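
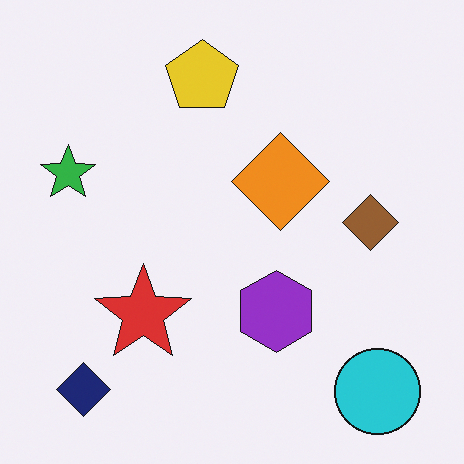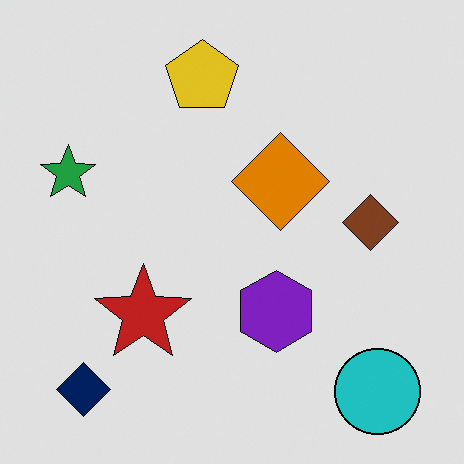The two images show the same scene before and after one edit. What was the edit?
Posterized to a reduced palette.

Each flat color has snapped to a coarser quantized level — most visibly, the near-white background has dropped to a flat grey.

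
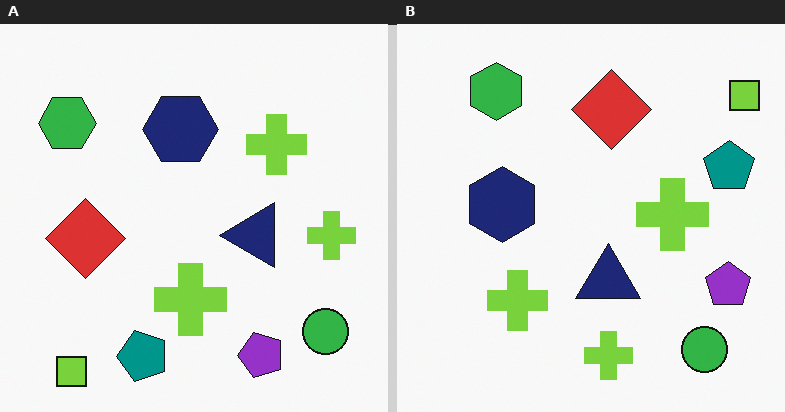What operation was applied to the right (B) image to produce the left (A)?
Transposed (reflected across the top-left ↔ bottom-right diagonal).

Shapes have swapped their row and column positions — what was in the top-right is now in the bottom-left — a diagonal reflection.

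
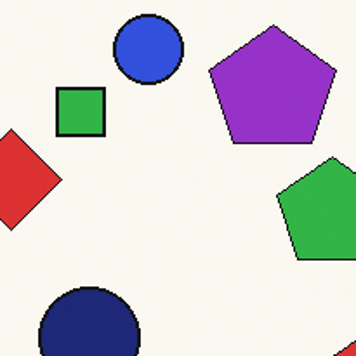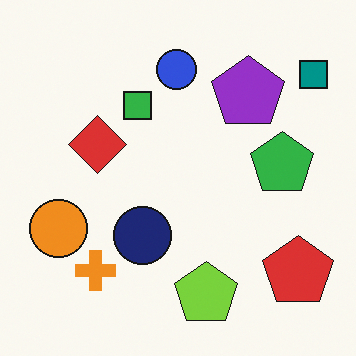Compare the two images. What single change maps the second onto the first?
The first image is the second cropped to a noticeably smaller region and rescaled.

The visible shapes are larger and the field of view is narrower; shapes near the original edges may be partly or wholly outside the frame — a crop-and-rescale.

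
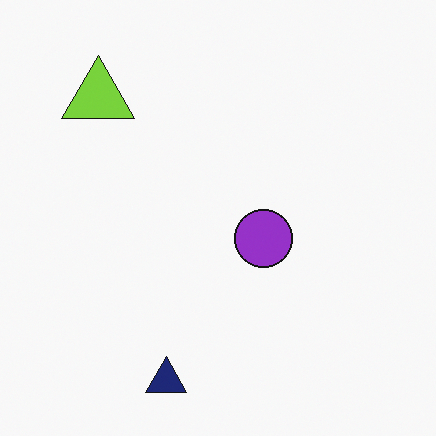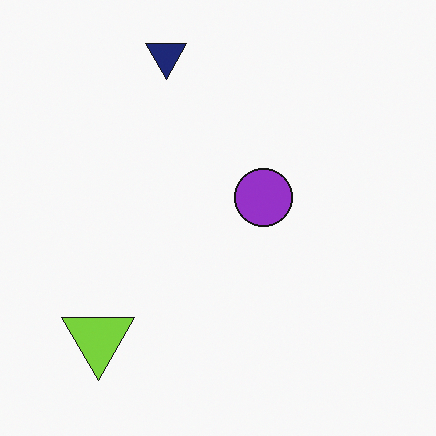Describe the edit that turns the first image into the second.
The image was flipped vertically (top ↔ bottom).

The navy triangle is in the bottom of the first image and the top of the second — shapes on opposite sides of the horizontal midline have swapped in a mirror flip.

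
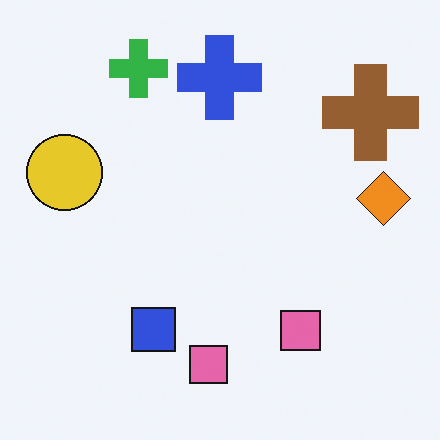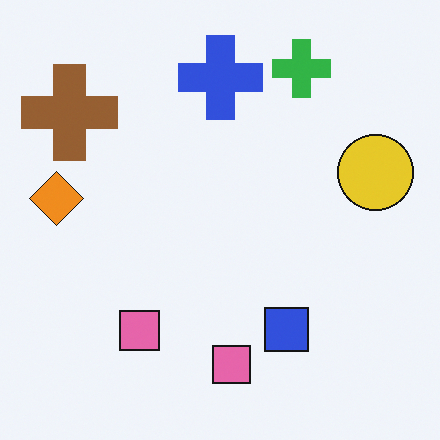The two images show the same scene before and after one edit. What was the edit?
The transformation is: flipped horizontally (left ↔ right).

The orange diamond is in the right of the first image and the left of the second — shapes on opposite sides of the vertical midline have swapped in a mirror flip.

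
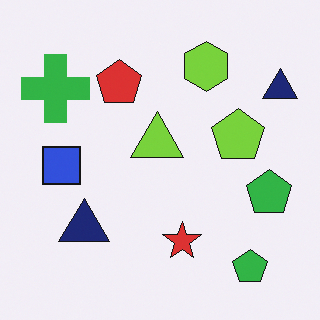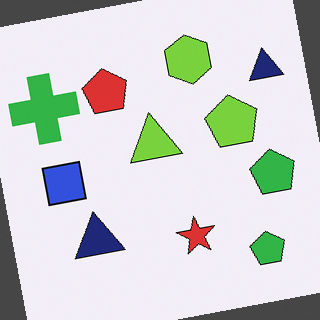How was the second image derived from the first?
It was rotated counter-clockwise by a small amount.

Every shape is tilted by the same angle and the image corners show triangular fill wedges — a whole-image rotation by a non-right angle.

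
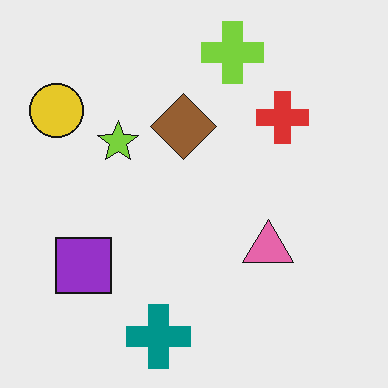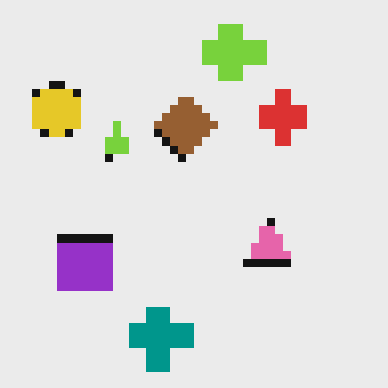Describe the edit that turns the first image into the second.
Moderately pixelated.

Shapes are reduced to large square blocks; fine edges and outlines are lost — a downscale-then-upscale (mosaic) effect.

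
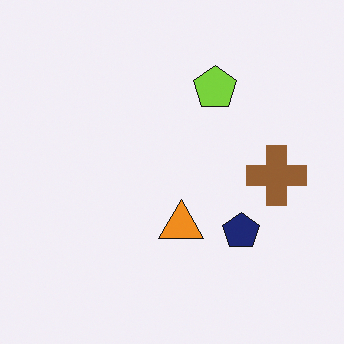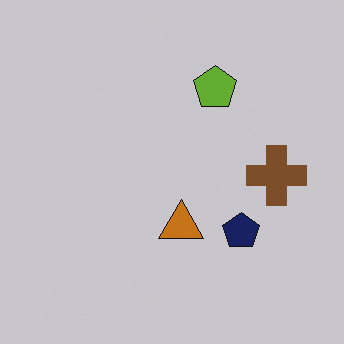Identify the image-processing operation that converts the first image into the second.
It was slightly darkened.

Every pixel — background and shapes alike — is uniformly darkened.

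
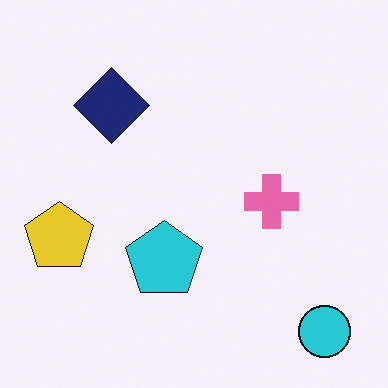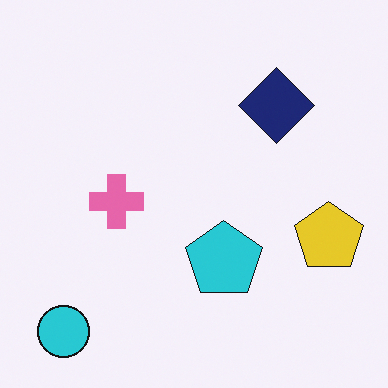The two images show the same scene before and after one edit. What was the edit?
The image was flipped horizontally (left ↔ right).

The yellow pentagon is in the left of the first image and the right of the second — shapes on opposite sides of the vertical midline have swapped in a mirror flip.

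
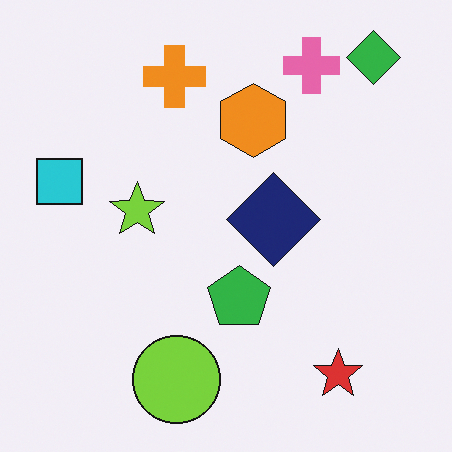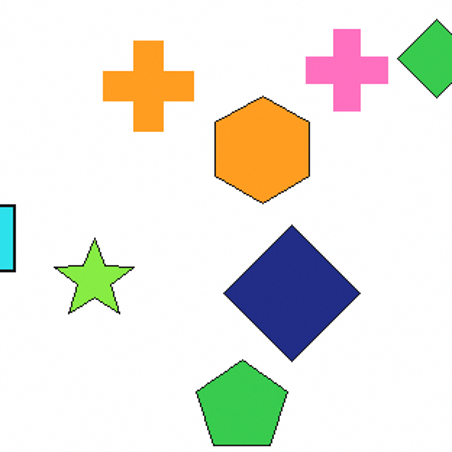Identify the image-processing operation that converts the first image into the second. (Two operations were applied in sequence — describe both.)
The second image is the first brightened a little, then cropped slightly and scaled back up.

Every pixel — background and shapes alike — is uniformly brightened. The visible shapes are larger and the field of view is narrower; shapes near the original edges may be partly or wholly outside the frame — a crop-and-rescale.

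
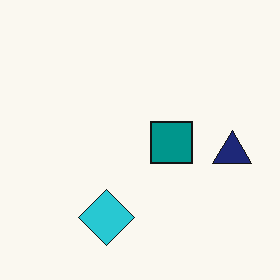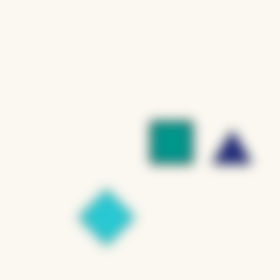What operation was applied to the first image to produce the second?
The transformation is: heavily blurred.

Shape edges and outlines are uniformly softened across the whole image.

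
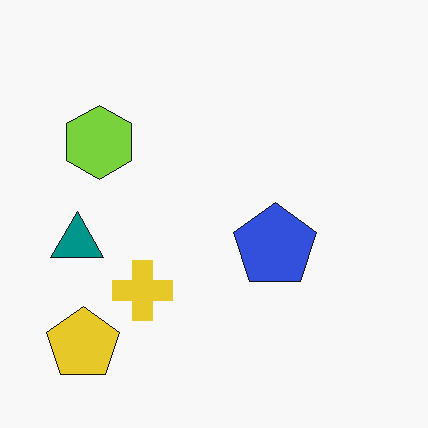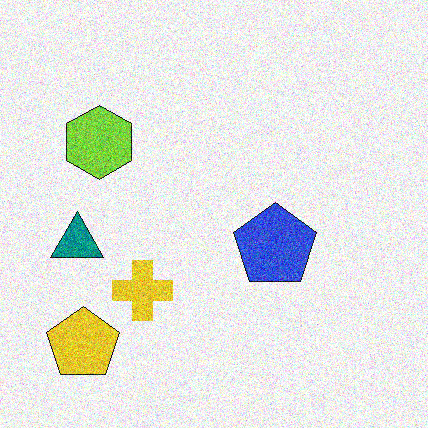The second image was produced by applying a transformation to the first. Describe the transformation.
It was degraded with strong gaussian noise.

Random speckle covers the whole image, including the flat background.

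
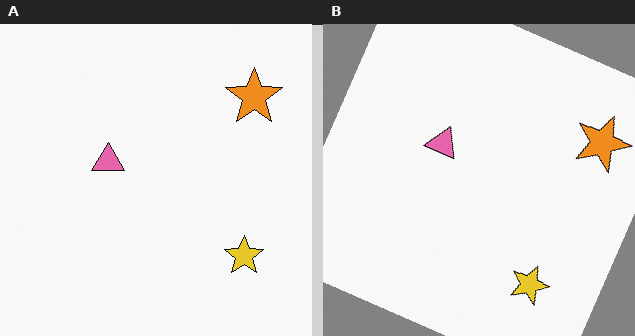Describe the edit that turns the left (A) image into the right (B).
It was rotated clockwise by a moderate amount.

Every shape is tilted by the same angle and the image corners show triangular fill wedges — a whole-image rotation by a non-right angle.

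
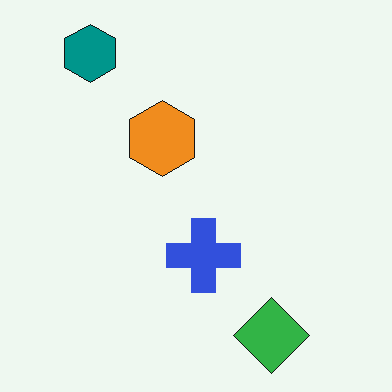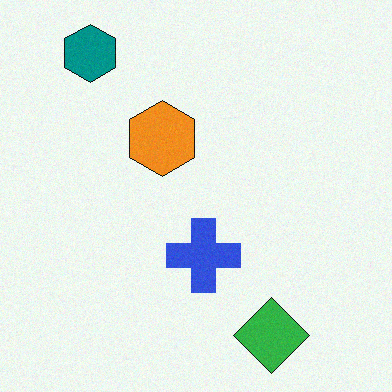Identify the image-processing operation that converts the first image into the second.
Degraded with light additive noise.

Random speckle covers the whole image, including the flat background.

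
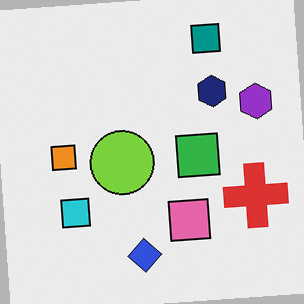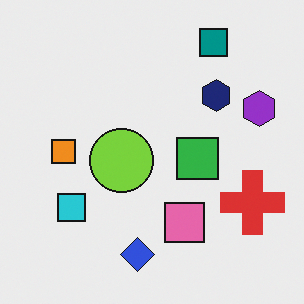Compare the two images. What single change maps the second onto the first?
The first image is the second rotated counter-clockwise by a few degrees.

Every shape is tilted by the same angle and the image corners show triangular fill wedges — a whole-image rotation by a non-right angle.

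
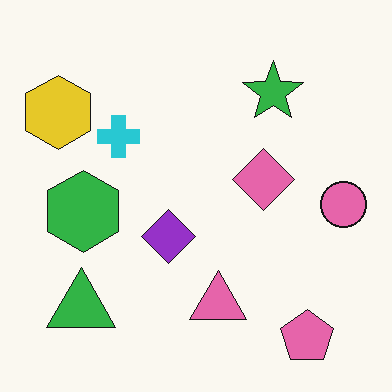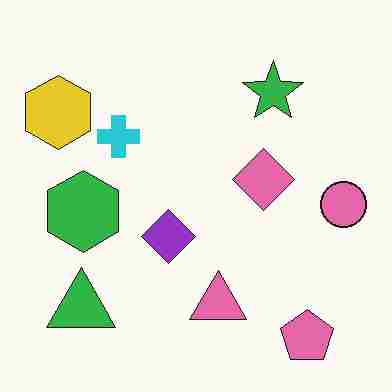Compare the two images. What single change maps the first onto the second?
The transformation is: degraded with heavy JPEG compression.

Blocky 8×8 compression artifacts appear around shape edges and the flat background shows ringing — characteristic JPEG degradation.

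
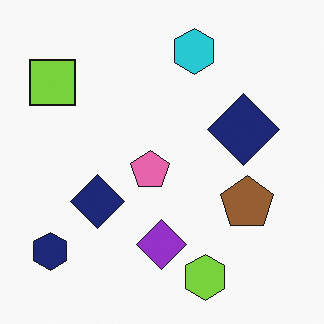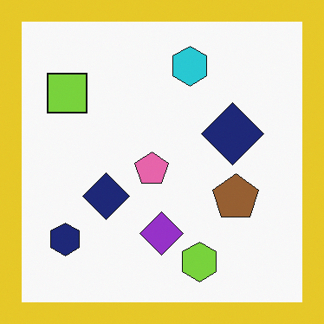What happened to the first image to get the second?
It was framed with a yellow border.

A solid yellow frame runs around the edge of the second image, with the content slightly shrunk inside it.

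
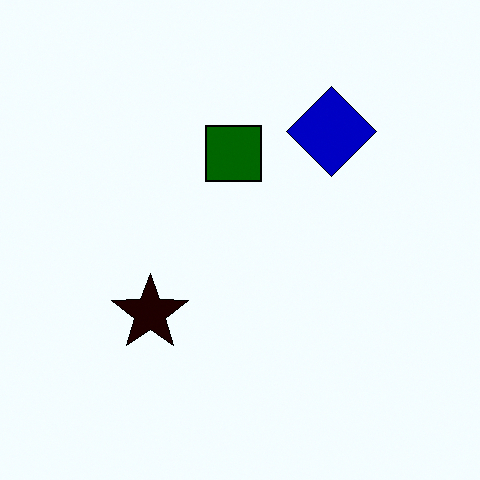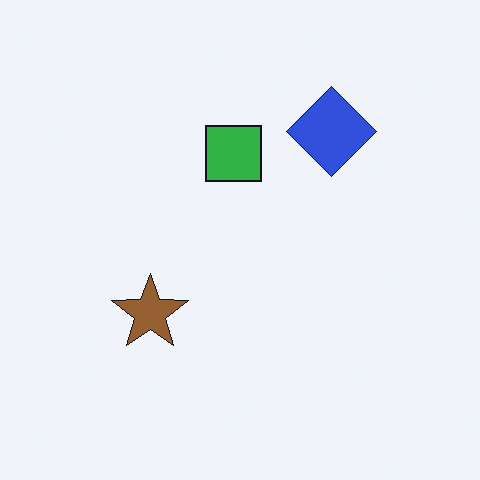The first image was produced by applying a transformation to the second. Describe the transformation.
It was boosted in contrast.

Tones are pushed away from mid-grey across the whole image — a global contrast change.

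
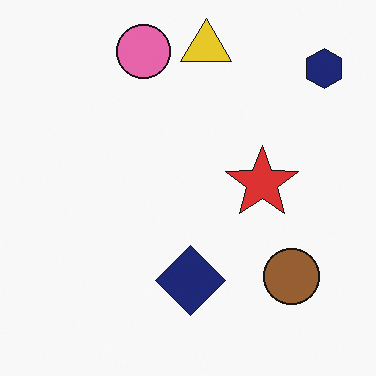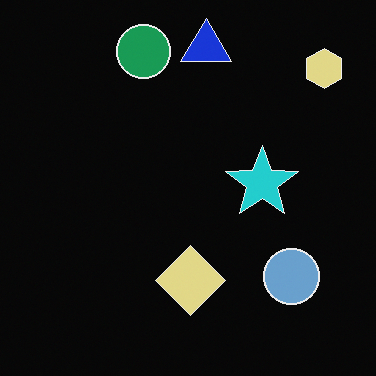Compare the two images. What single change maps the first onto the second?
This is the original image color-inverted (negative).

The light background has become dark and every shape's color is its complement — a photographic negative.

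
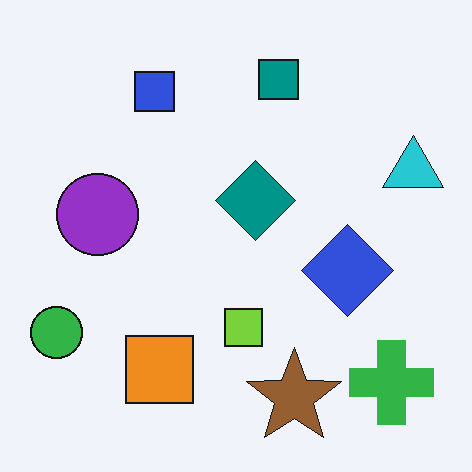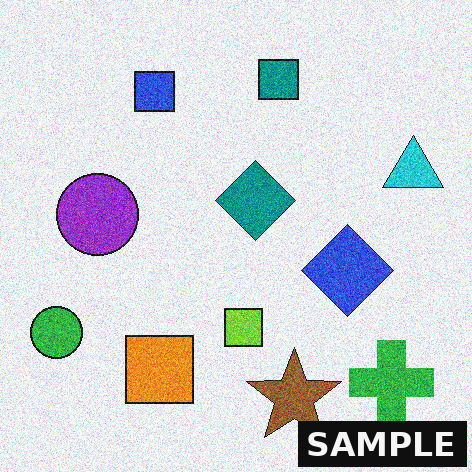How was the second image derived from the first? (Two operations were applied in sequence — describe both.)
This is the original image degraded with moderate additive noise, then watermarked with the text "SAMPLE" in the lower-right corner.

Random speckle covers the whole image, including the flat background. A dark label reading "SAMPLE" appears in the lower-right corner.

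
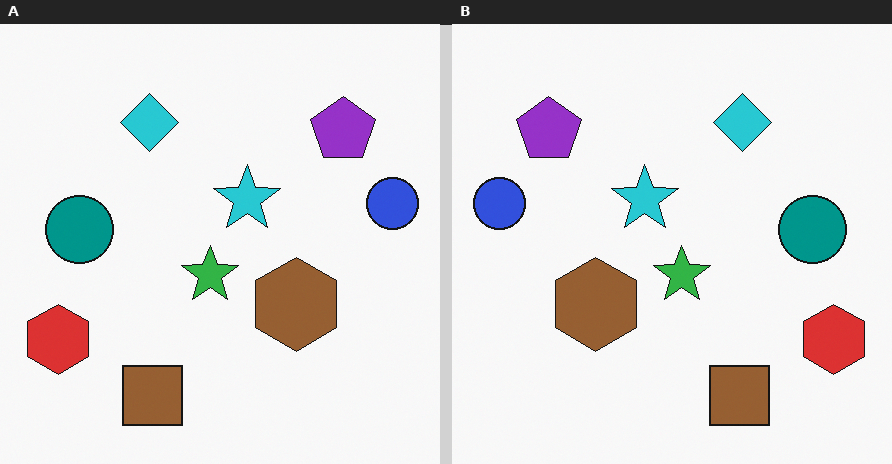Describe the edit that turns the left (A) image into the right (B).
The image was flipped horizontally (left ↔ right).

The blue circle is in the right of the left (A) image and the left of the right (B) — shapes on opposite sides of the vertical midline have swapped in a mirror flip.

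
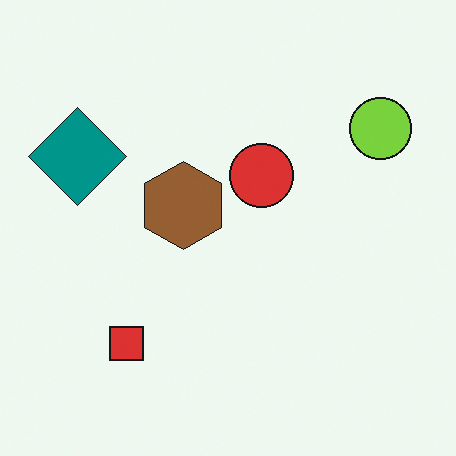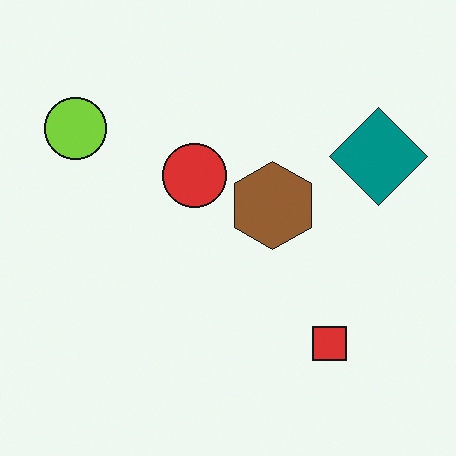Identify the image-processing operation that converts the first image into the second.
It was flipped horizontally (left ↔ right).

The lime circle is in the top-right of the first image and the top-left of the second — shapes on opposite sides of the vertical midline have swapped in a mirror flip.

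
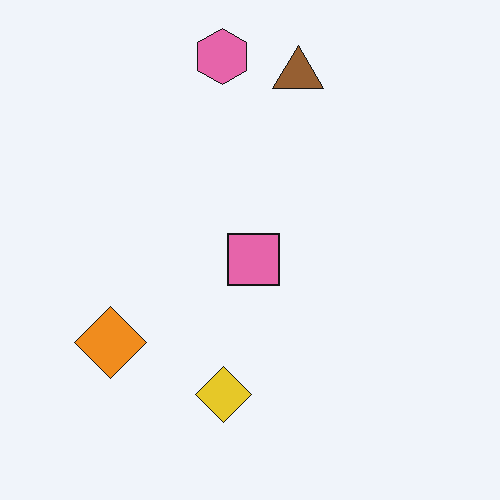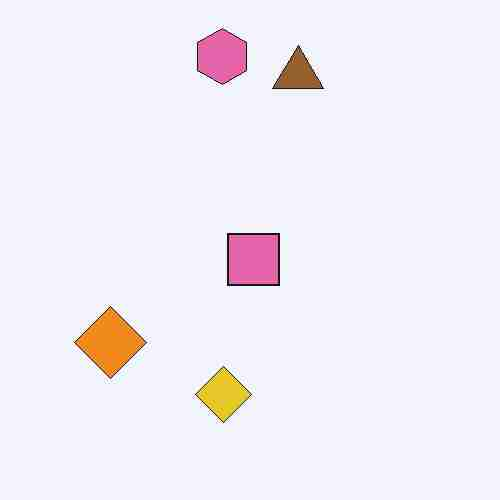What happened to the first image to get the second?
The image was heavily JPEG-compressed with obvious blocking artifacts.

Blocky 8×8 compression artifacts appear around shape edges and the flat background shows ringing — characteristic JPEG degradation.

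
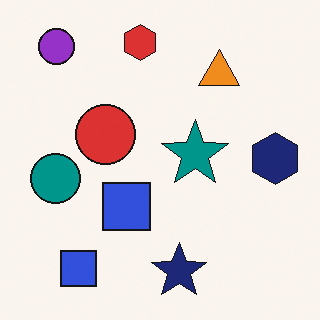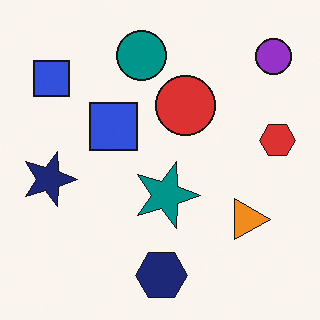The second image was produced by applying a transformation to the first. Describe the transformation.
The second image is the first rotated 90° clockwise.

The purple circle sits in the top-left of the first image and the top-right of the second — consistent with a whole-image 90° clockwise rotation.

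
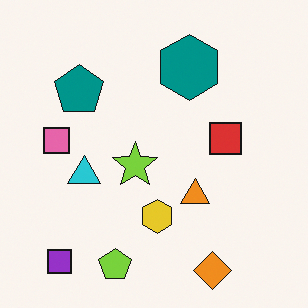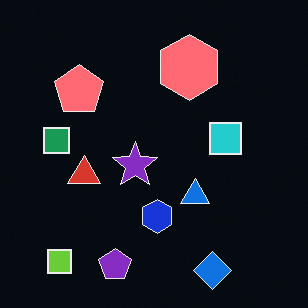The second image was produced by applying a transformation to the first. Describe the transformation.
It was color-inverted (negative).

The light background has become dark and every shape's color is its complement — a photographic negative.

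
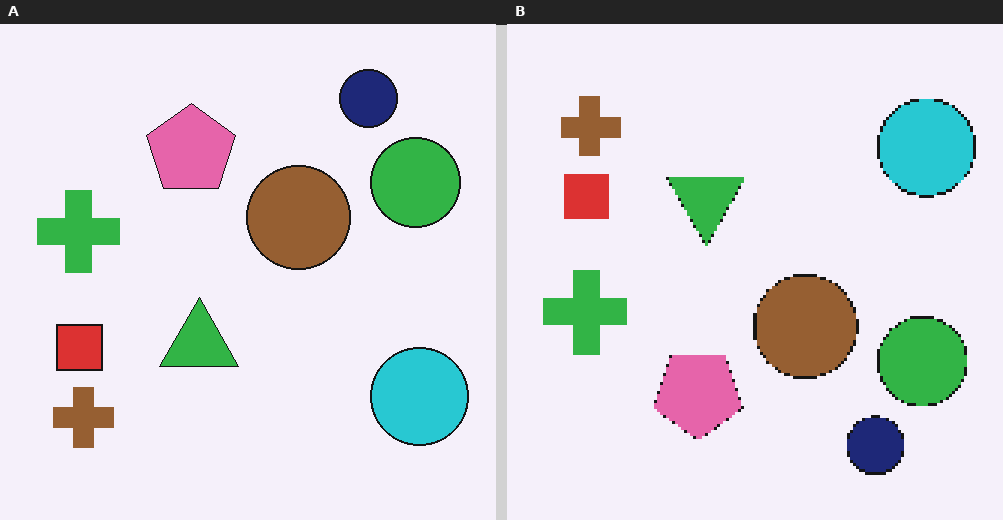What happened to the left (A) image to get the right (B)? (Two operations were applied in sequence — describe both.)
It was flipped vertically (top ↔ bottom), then mildly pixelated.

The navy circle is in the top-right of the left (A) image and the bottom-right of the right (B) — shapes on opposite sides of the horizontal midline have swapped in a mirror flip. Shapes are reduced to large square blocks; fine edges and outlines are lost — a downscale-then-upscale (mosaic) effect.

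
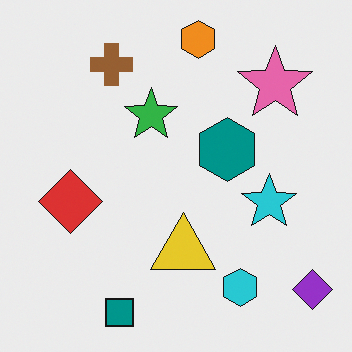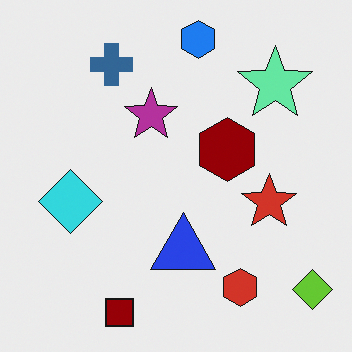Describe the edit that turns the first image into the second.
This is the original image hue-shifted by a large amount.

Every shape's color has rotated by the same amount around the hue wheel — a uniform hue shift.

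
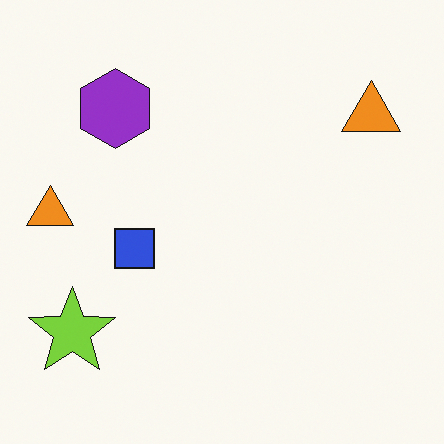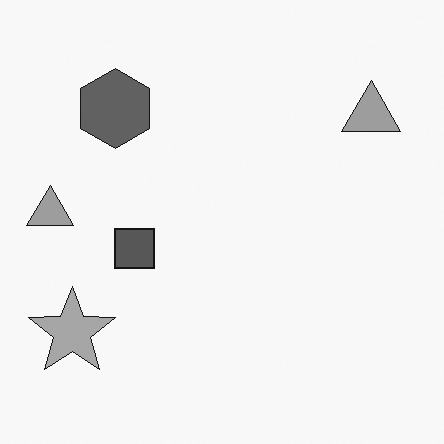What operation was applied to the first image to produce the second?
It was converted to grayscale.

All color is removed — every shape is now a shade of grey.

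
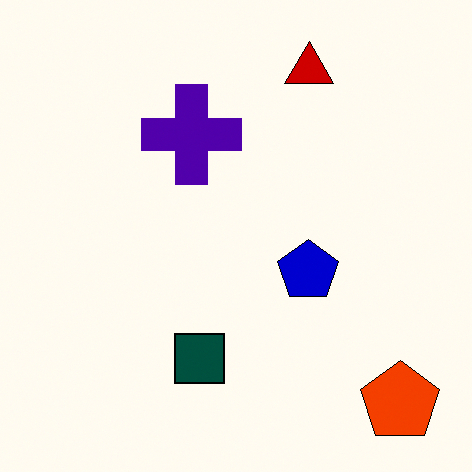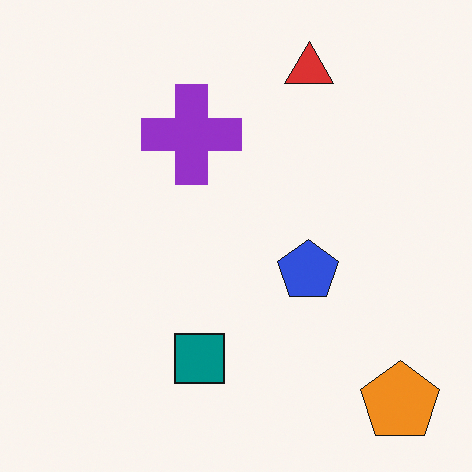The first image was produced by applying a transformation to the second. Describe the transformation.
The first image is the second boosted in contrast.

Tones are pushed away from mid-grey across the whole image — a global contrast change.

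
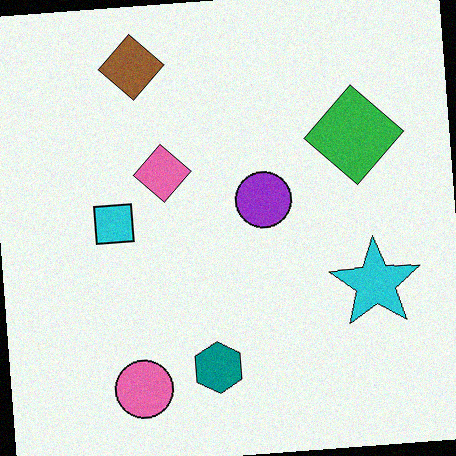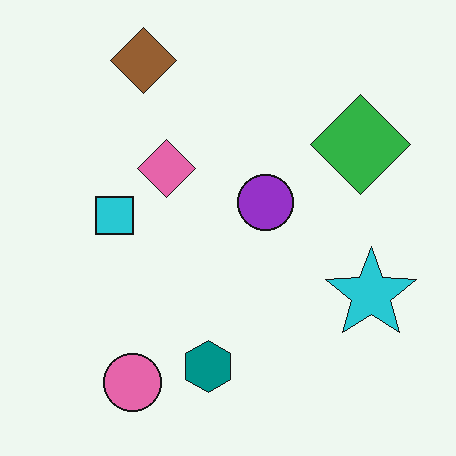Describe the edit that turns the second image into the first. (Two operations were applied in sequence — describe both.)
The transformation is: rotated counter-clockwise by a slight angle, then degraded with light additive noise.

Every shape is tilted by the same angle and the image corners show triangular fill wedges — a whole-image rotation by a non-right angle. Random speckle covers the whole image, including the flat background.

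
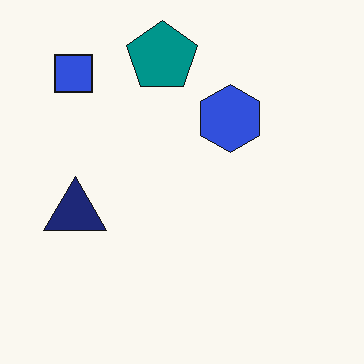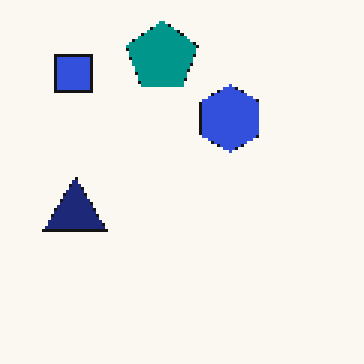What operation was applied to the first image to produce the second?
The image was mildly pixelated.

Shapes are reduced to large square blocks; fine edges and outlines are lost — a downscale-then-upscale (mosaic) effect.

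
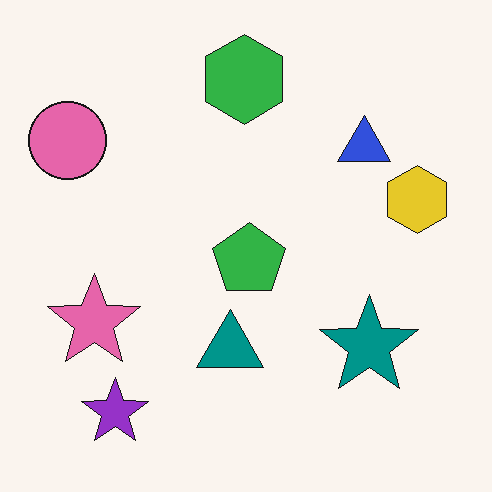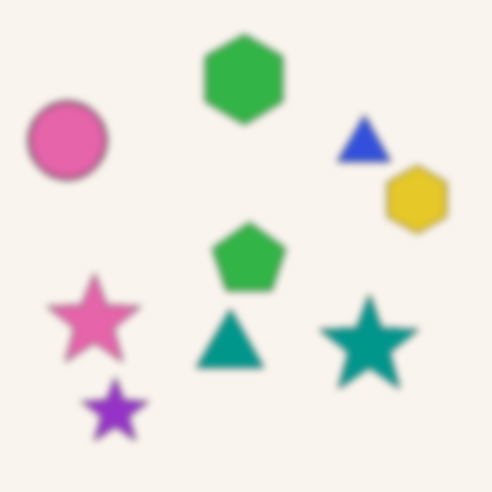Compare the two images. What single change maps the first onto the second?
Moderately blurred.

Shape edges and outlines are uniformly softened across the whole image.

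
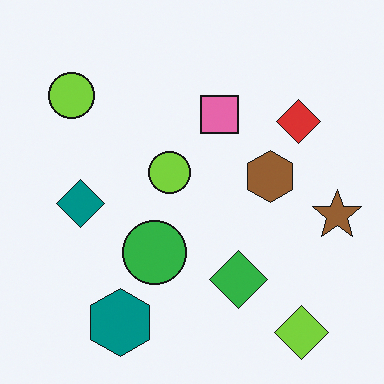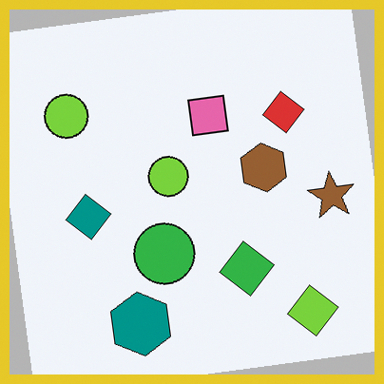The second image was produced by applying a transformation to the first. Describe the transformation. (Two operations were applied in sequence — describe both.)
This is the original image rotated counter-clockwise by a small amount, then framed with a yellow border.

Every shape is tilted by the same angle and the image corners show triangular fill wedges — a whole-image rotation by a non-right angle. A solid yellow frame runs around the edge of the second image, with the content slightly shrunk inside it.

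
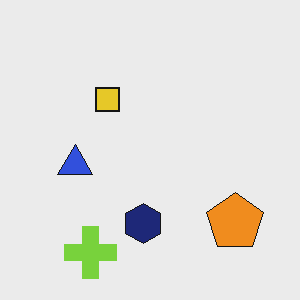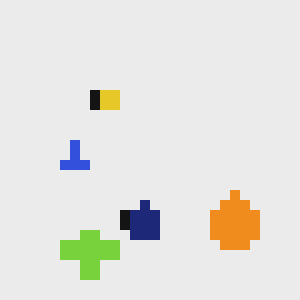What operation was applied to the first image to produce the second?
The image was heavily pixelated into large blocks.

Shapes are reduced to large square blocks; fine edges and outlines are lost — a downscale-then-upscale (mosaic) effect.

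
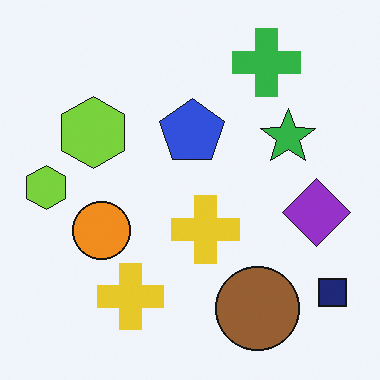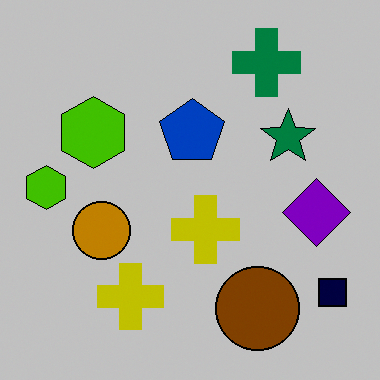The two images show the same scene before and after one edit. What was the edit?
The transformation is: heavily posterized to just a handful of flat colors.

Each flat color has snapped to a coarser quantized level — most visibly, the near-white background has dropped to a flat grey.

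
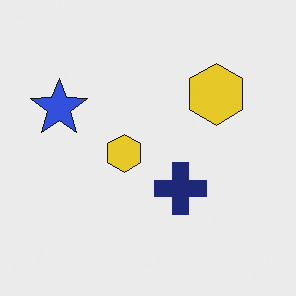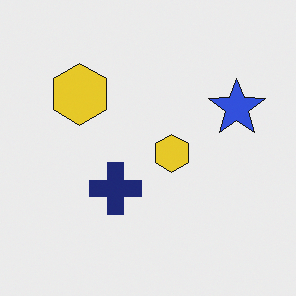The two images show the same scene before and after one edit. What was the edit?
The transformation is: flipped horizontally (left ↔ right).

The blue star is in the left of the first image and the right of the second — shapes on opposite sides of the vertical midline have swapped in a mirror flip.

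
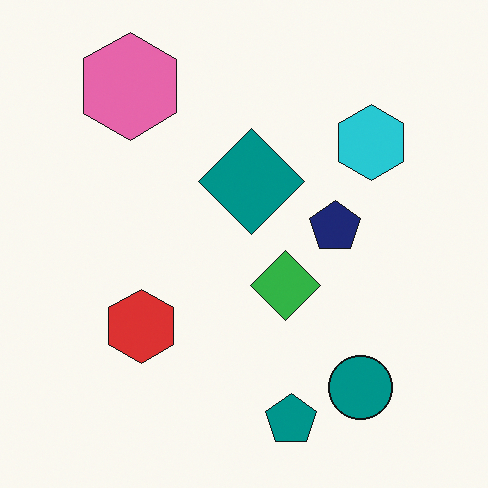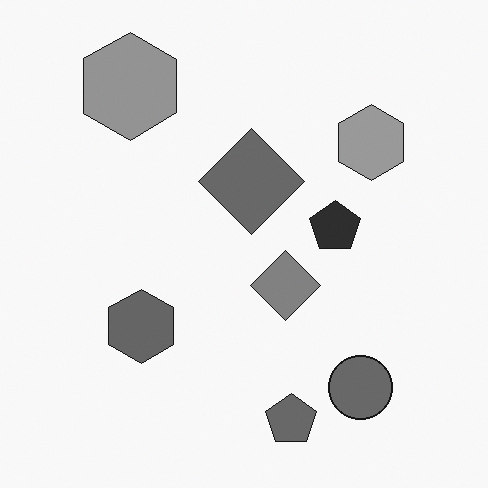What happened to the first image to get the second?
Converted to grayscale.

All color is removed — every shape is now a shade of grey.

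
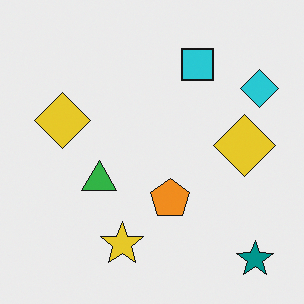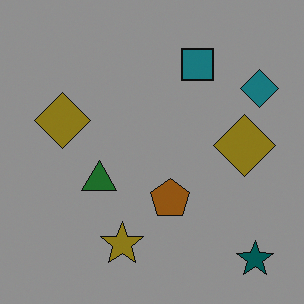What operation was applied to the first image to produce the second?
This is the original image noticeably darkened.

Every pixel — background and shapes alike — is uniformly darkened.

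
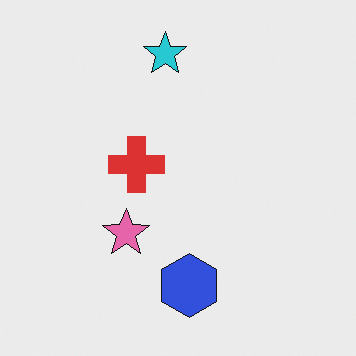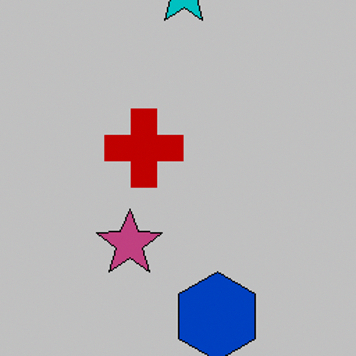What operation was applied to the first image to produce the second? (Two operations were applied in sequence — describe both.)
The image was heavily posterized to just a handful of flat colors, then cropped to a modestly smaller region and rescaled.

Each flat color has snapped to a coarser quantized level — most visibly, the near-white background has dropped to a flat grey. The visible shapes are larger and the field of view is narrower; shapes near the original edges may be partly or wholly outside the frame — a crop-and-rescale.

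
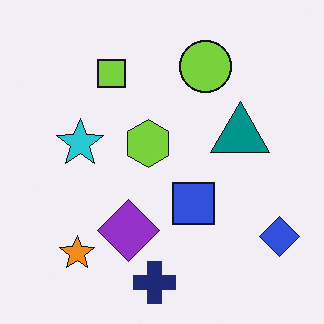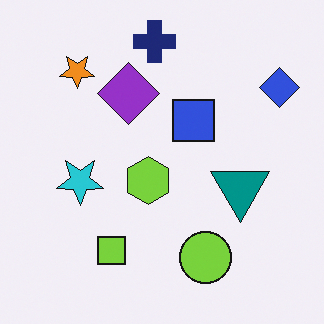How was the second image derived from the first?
The transformation is: flipped vertically (top ↔ bottom).

The navy cross is in the bottom of the first image and the top of the second — shapes on opposite sides of the horizontal midline have swapped in a mirror flip.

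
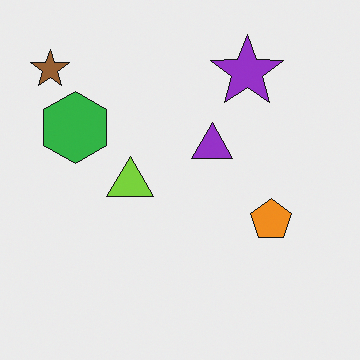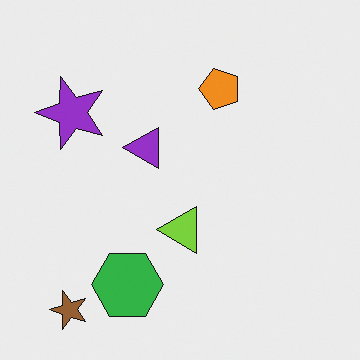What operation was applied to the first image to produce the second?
The second image is the first rotated 90° counter-clockwise.

The brown star sits in the top-left of the first image and the bottom-left of the second — consistent with a whole-image 90° counter-clockwise rotation.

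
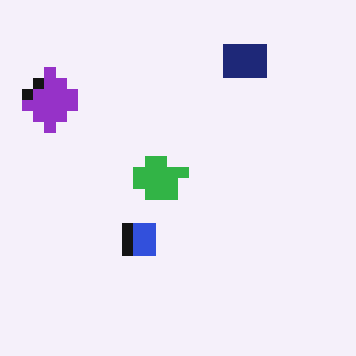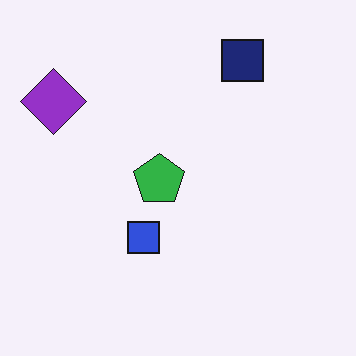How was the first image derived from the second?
It was coarsely pixelated.

Shapes are reduced to large square blocks; fine edges and outlines are lost — a downscale-then-upscale (mosaic) effect.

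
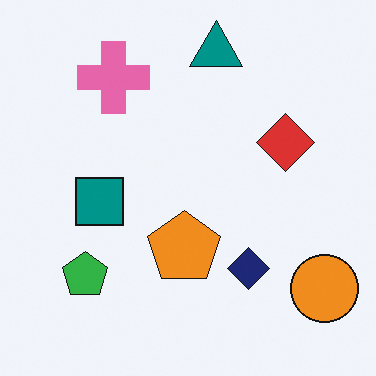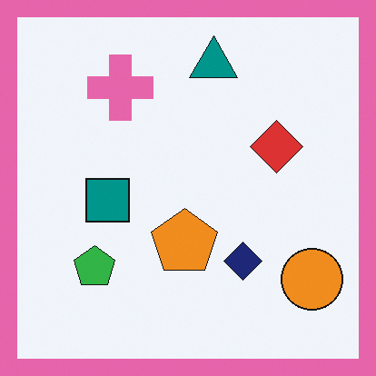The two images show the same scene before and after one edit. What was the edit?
This is the original image framed with a pink border.

A solid pink frame runs around the edge of the second image, with the content slightly shrunk inside it.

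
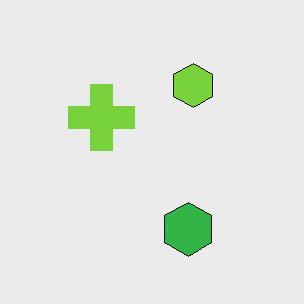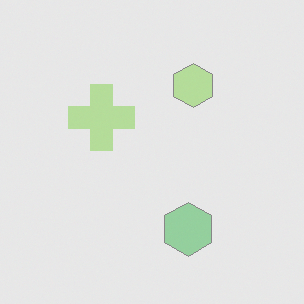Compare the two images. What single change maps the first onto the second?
The transformation is: given much lower contrast.

Tones are pushed toward mid-grey across the whole image — a global contrast change.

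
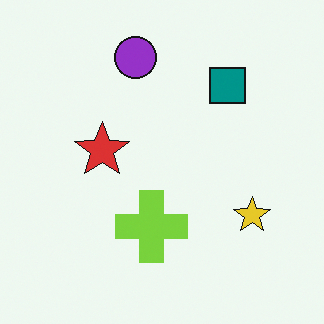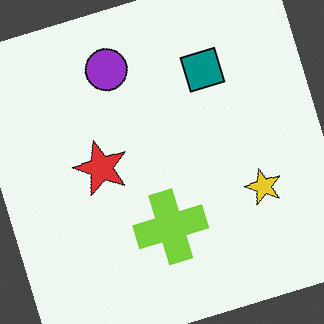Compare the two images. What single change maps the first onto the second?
The second image is the first rotated counter-clockwise by a moderate amount.

Every shape is tilted by the same angle and the image corners show triangular fill wedges — a whole-image rotation by a non-right angle.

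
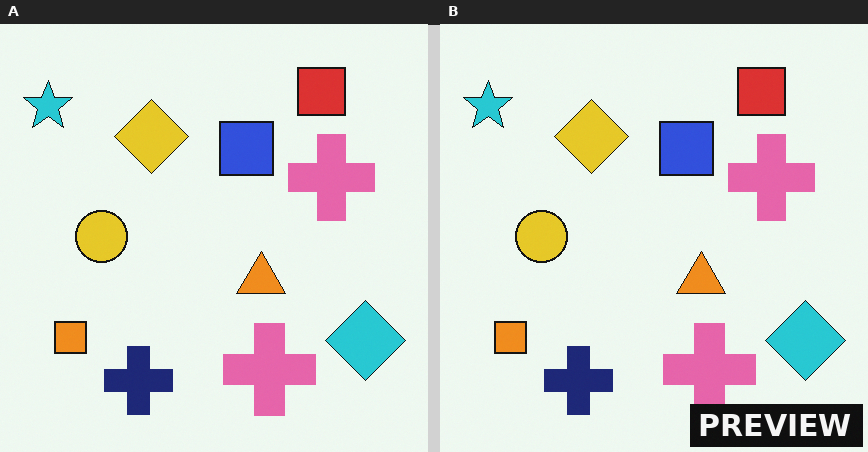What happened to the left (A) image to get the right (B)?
The image was watermarked with the text "PREVIEW" in the lower-right corner.

A dark label reading "PREVIEW" appears in the lower-right corner.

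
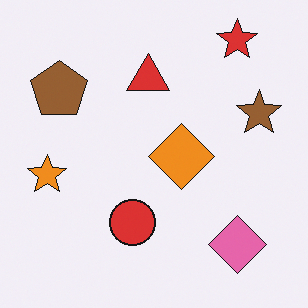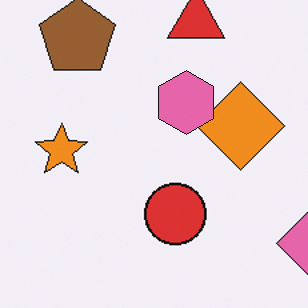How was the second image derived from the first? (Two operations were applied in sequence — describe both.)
The transformation is: cropped slightly and scaled back up, then overlaid with an additional pink hexagon.

The visible shapes are larger and the field of view is narrower; shapes near the original edges may be partly or wholly outside the frame — a crop-and-rescale. A pink hexagon appears in the second image that is absent from the first.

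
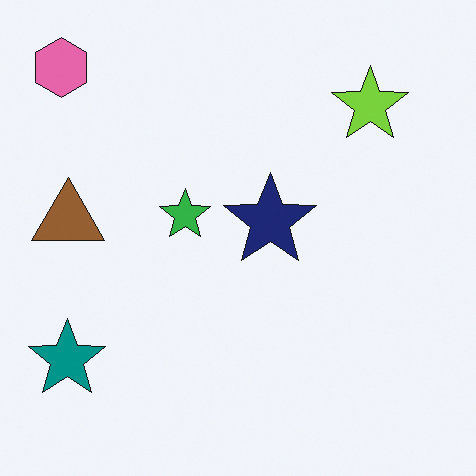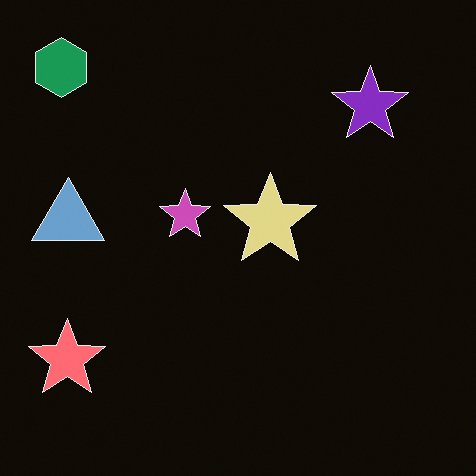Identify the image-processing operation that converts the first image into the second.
This is the original image color-inverted (negative).

The light background has become dark and every shape's color is its complement — a photographic negative.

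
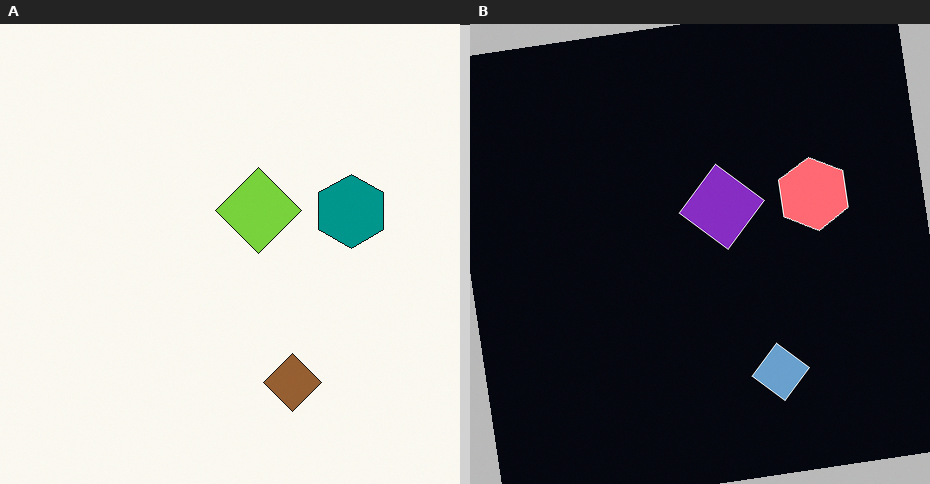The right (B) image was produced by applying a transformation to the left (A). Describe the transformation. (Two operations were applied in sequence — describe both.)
The image was rotated counter-clockwise by a few degrees, then color-inverted (negative).

Every shape is tilted by the same angle and the image corners show triangular fill wedges — a whole-image rotation by a non-right angle. The light background has become dark and every shape's color is its complement — a photographic negative.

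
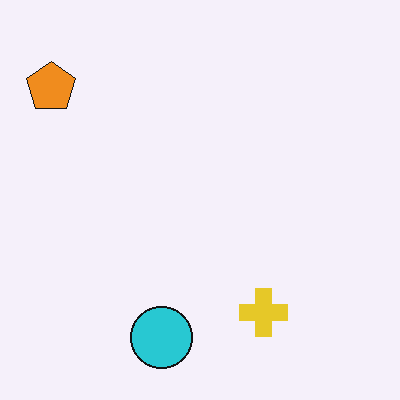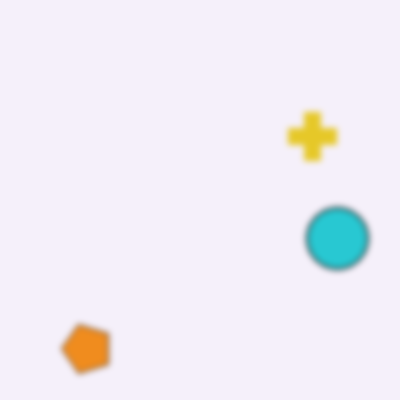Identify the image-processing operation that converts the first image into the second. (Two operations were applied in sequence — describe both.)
The second image is the first rotated 90° counter-clockwise, then noticeably gaussian-blurred.

The orange pentagon sits in the top-left of the first image and the bottom-left of the second — consistent with a whole-image 90° counter-clockwise rotation. Shape edges and outlines are uniformly softened across the whole image.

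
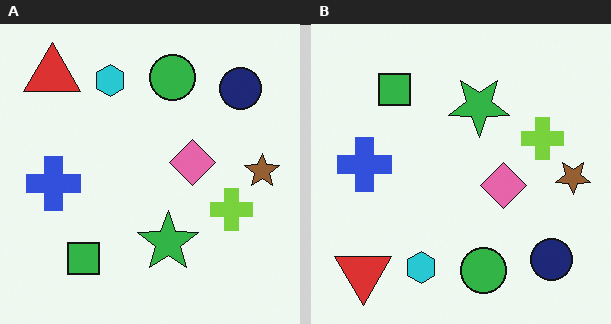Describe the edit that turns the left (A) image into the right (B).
Flipped vertically (top ↔ bottom).

The red triangle is in the top-left of the left (A) image and the bottom-left of the right (B) — shapes on opposite sides of the horizontal midline have swapped in a mirror flip.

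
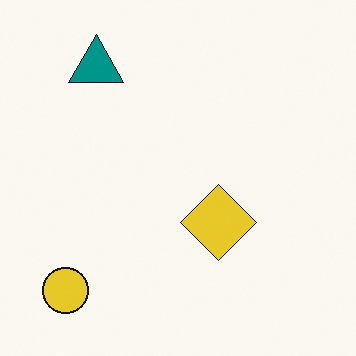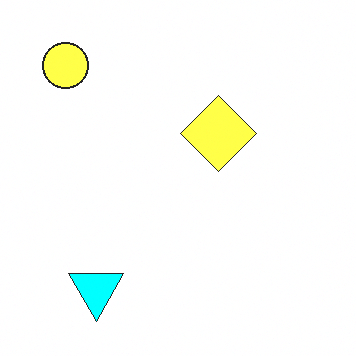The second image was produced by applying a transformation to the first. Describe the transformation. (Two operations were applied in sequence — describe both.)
Flipped vertically (top ↔ bottom), then brightened a lot.

The yellow circle is in the bottom-left of the first image and the top-left of the second — shapes on opposite sides of the horizontal midline have swapped in a mirror flip. Every pixel — background and shapes alike — is uniformly brightened.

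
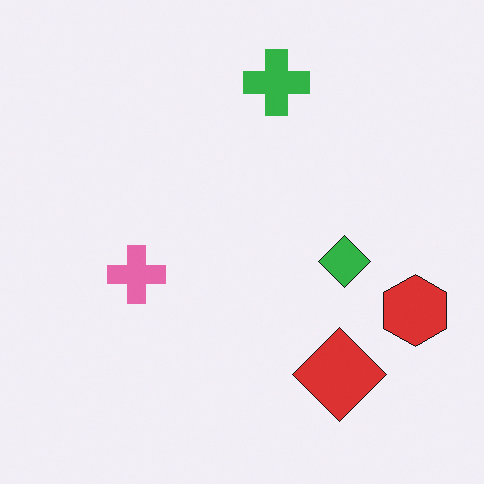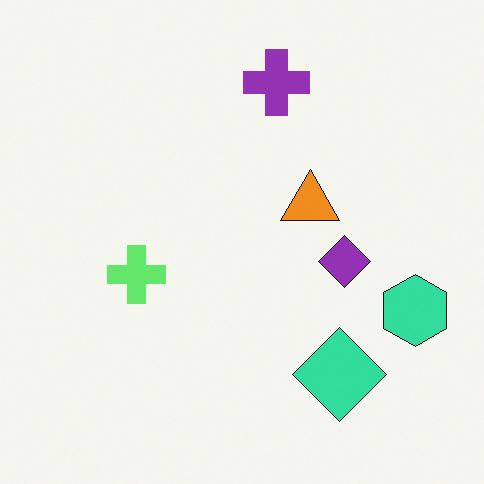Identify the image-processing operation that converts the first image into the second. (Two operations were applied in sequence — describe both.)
It was hue-shifted through roughly half the color wheel, then overlaid with an additional orange triangle.

Every shape's color has rotated by the same amount around the hue wheel — a uniform hue shift. An orange triangle appears in the second image that is absent from the first.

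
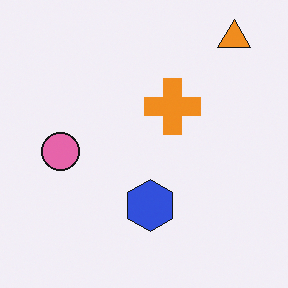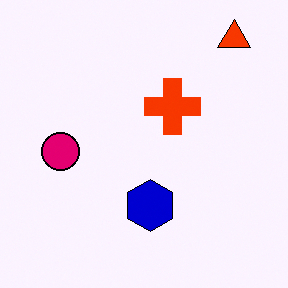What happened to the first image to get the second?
This is the original image boosted in contrast.

Tones are pushed away from mid-grey across the whole image — a global contrast change.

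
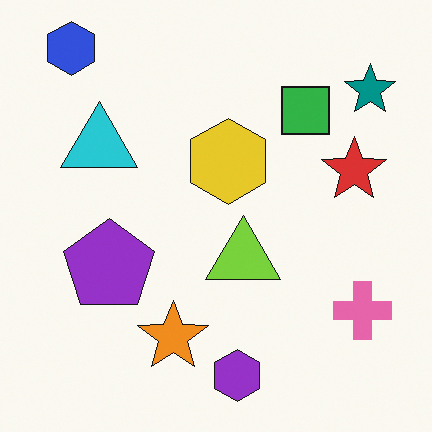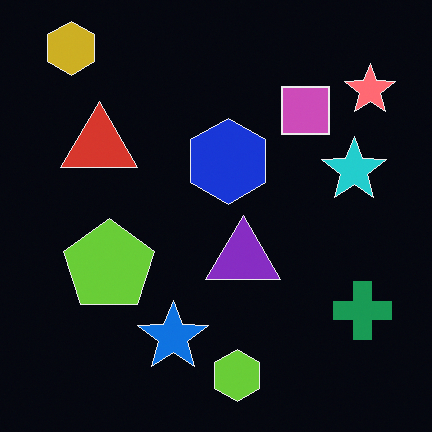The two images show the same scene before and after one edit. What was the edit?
The transformation is: color-inverted (negative).

The light background has become dark and every shape's color is its complement — a photographic negative.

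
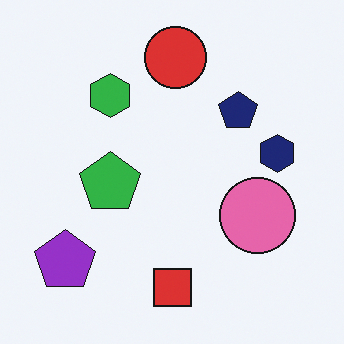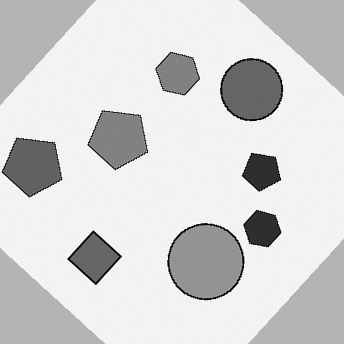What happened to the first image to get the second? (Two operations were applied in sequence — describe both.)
This is the original image rotated clockwise by a large amount — several tens of degrees, then converted to grayscale.

Every shape is tilted by the same angle and the image corners show triangular fill wedges — a whole-image rotation by a non-right angle. All color is removed — every shape is now a shade of grey.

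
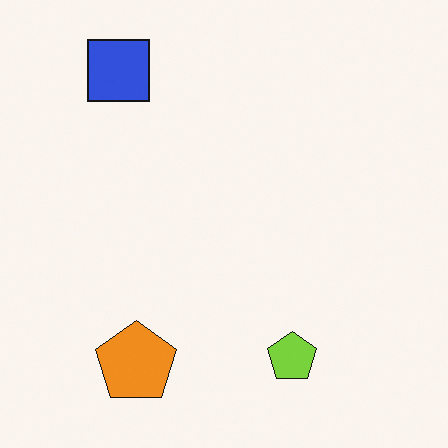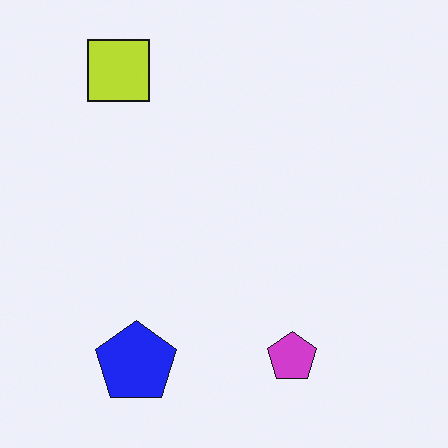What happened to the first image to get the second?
The second image is the first hue-shifted by a large amount.

Every shape's color has rotated by the same amount around the hue wheel — a uniform hue shift.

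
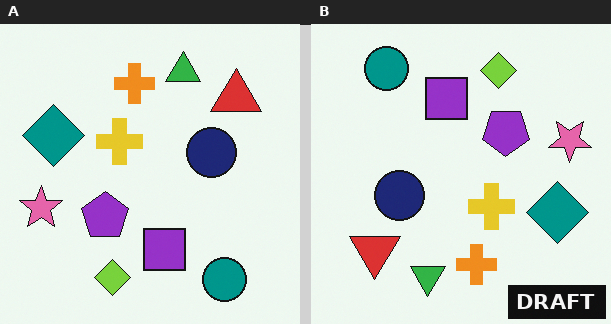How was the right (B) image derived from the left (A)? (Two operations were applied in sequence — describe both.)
The transformation is: rotated 180°, then watermarked with the text "DRAFT" in the lower-right corner.

The teal circle sits in the bottom-right of the left (A) image and the top-left of the right (B) — consistent with a whole-image 180° rotation. A dark label reading "DRAFT" appears in the lower-right corner.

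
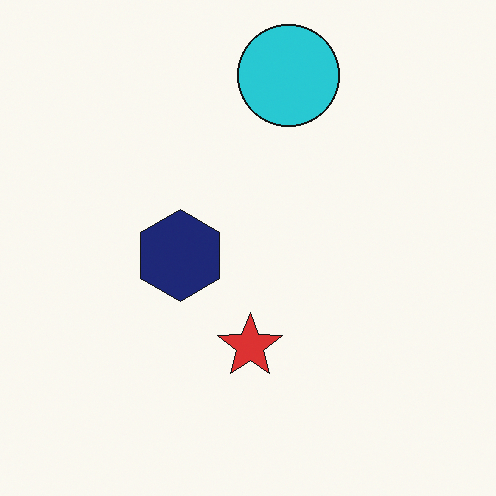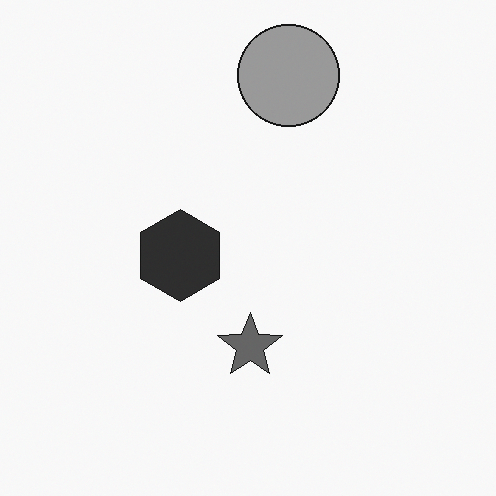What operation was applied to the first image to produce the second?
The image was converted to grayscale.

All color is removed — every shape is now a shade of grey.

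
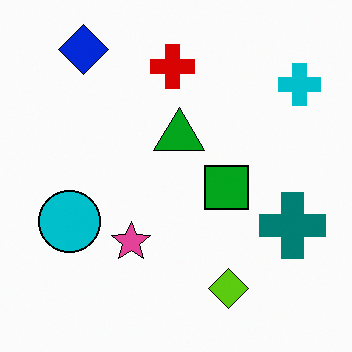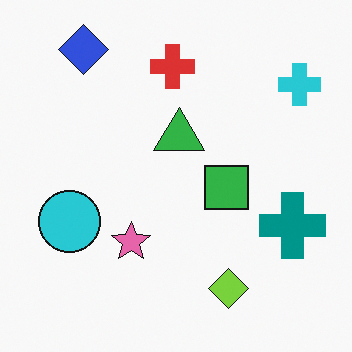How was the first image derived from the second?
The transformation is: given slightly increased contrast.

Tones are pushed away from mid-grey across the whole image — a global contrast change.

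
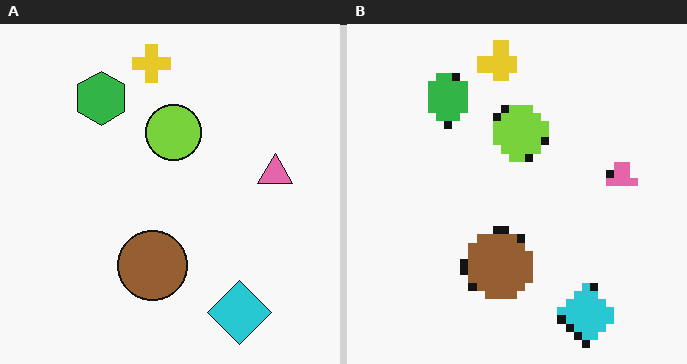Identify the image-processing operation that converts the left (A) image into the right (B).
The image was pixelated into visible square blocks.

Shapes are reduced to large square blocks; fine edges and outlines are lost — a downscale-then-upscale (mosaic) effect.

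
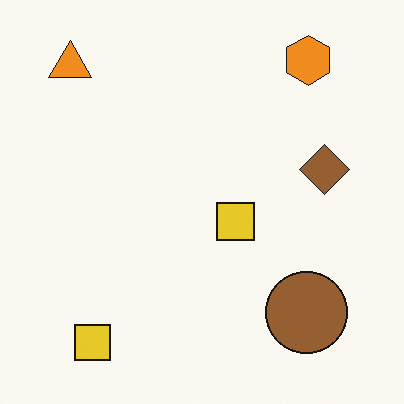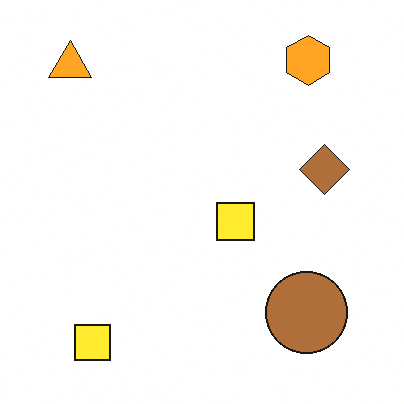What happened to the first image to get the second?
The second image is the first brightened a little.

Every pixel — background and shapes alike — is uniformly brightened.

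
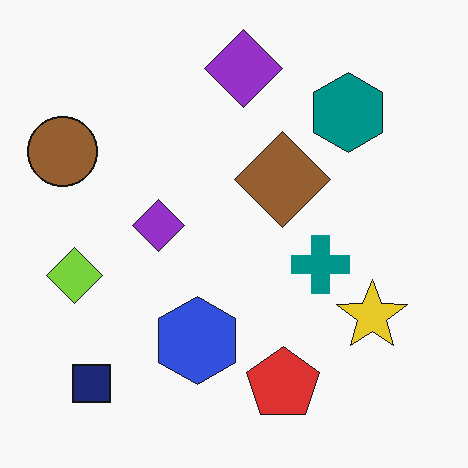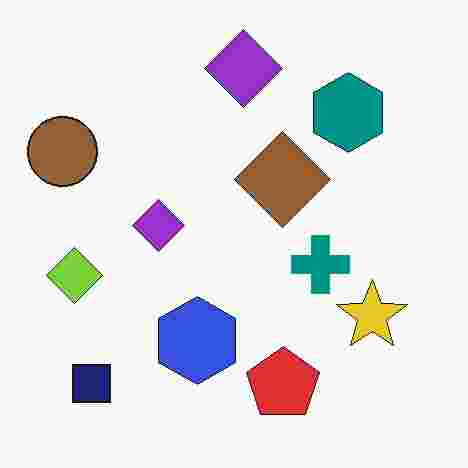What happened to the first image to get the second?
Heavily JPEG-compressed with obvious blocking artifacts.

Blocky 8×8 compression artifacts appear around shape edges and the flat background shows ringing — characteristic JPEG degradation.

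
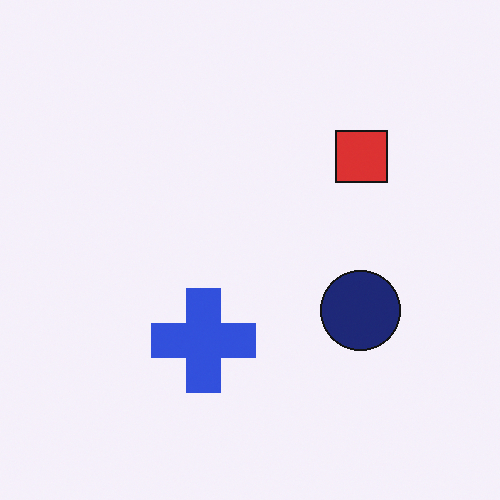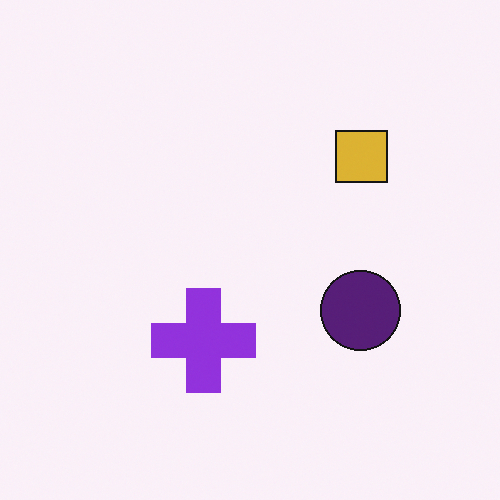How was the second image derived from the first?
Hue-shifted by a small amount.

Every shape's color has rotated by the same amount around the hue wheel — a uniform hue shift.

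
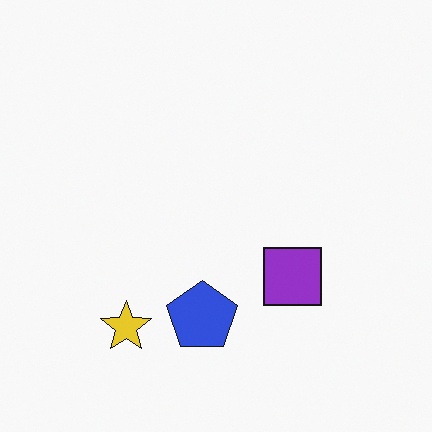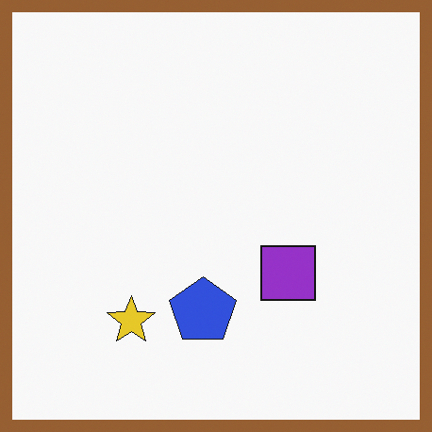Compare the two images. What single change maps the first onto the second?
Framed with a brown border.

A solid brown frame runs around the edge of the second image, with the content slightly shrunk inside it.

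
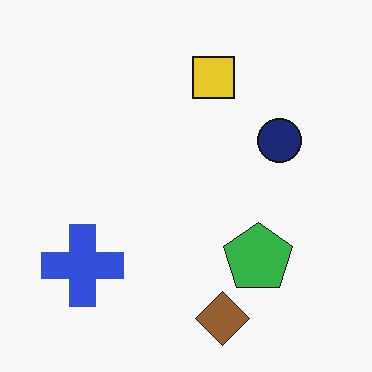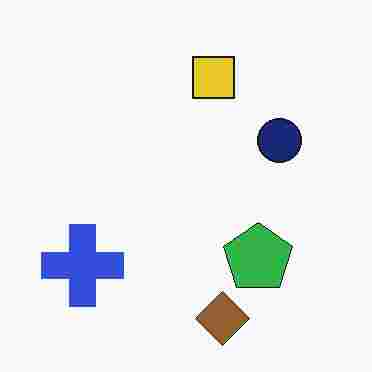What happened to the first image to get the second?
The image was degraded with heavy JPEG compression.

Blocky 8×8 compression artifacts appear around shape edges and the flat background shows ringing — characteristic JPEG degradation.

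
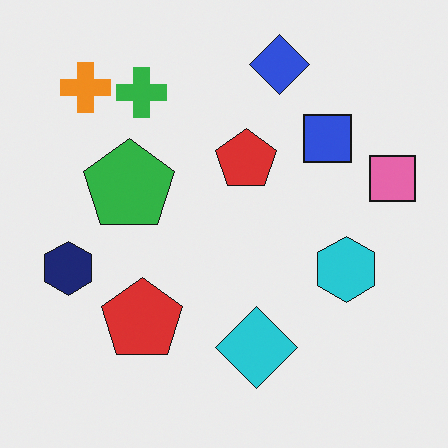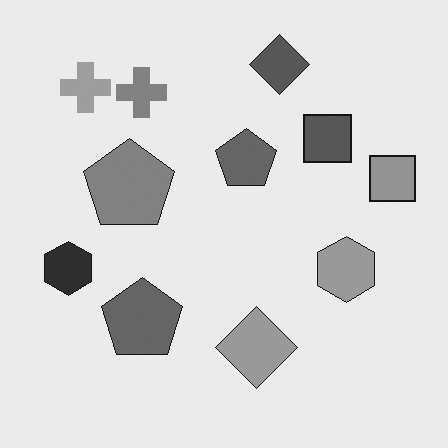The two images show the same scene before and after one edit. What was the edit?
The image was converted to grayscale.

All color is removed — every shape is now a shade of grey.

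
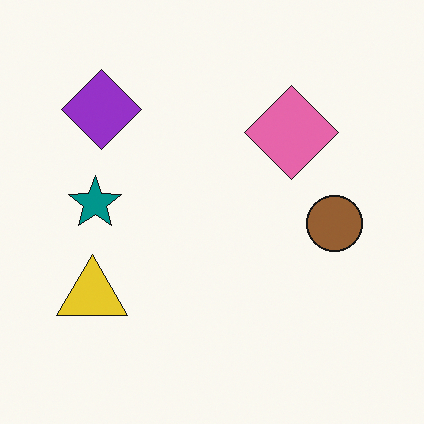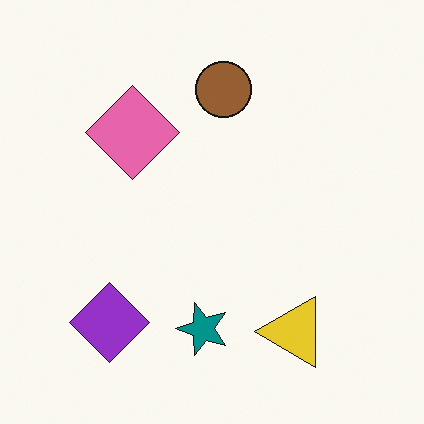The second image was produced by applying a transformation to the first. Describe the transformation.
The image was rotated 90° counter-clockwise.

The purple diamond sits in the top-left of the first image and the bottom-left of the second — consistent with a whole-image 90° counter-clockwise rotation.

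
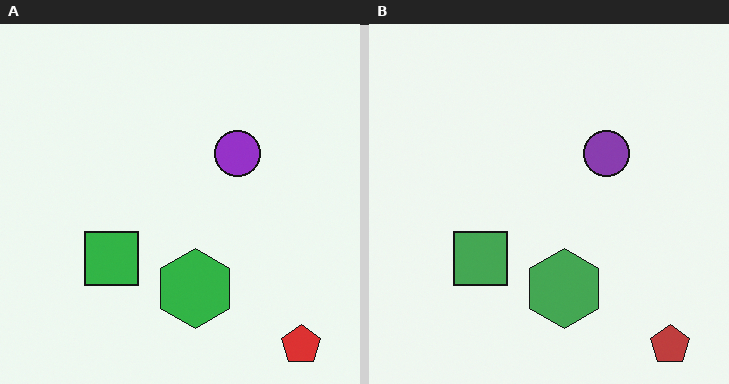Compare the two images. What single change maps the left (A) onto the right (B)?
The image was slightly desaturated.

All colors are more muted and greyish — a global saturation change.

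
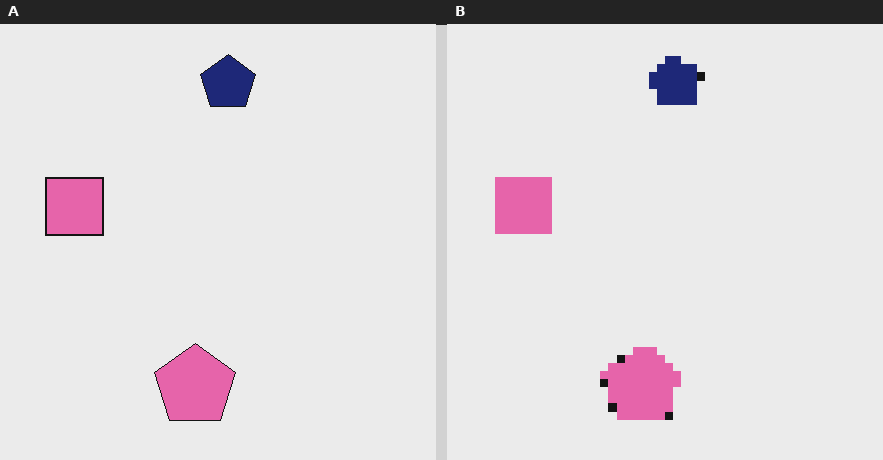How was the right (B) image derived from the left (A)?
The right (B) image is the left (A) moderately pixelated.

Shapes are reduced to large square blocks; fine edges and outlines are lost — a downscale-then-upscale (mosaic) effect.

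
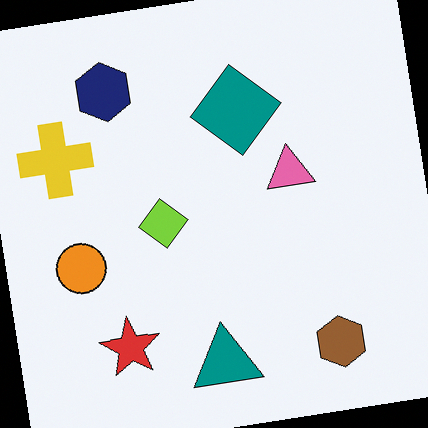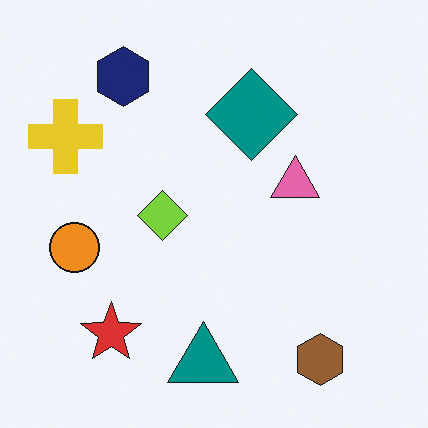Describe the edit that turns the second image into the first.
It was rotated counter-clockwise by a slight angle.

Every shape is tilted by the same angle and the image corners show triangular fill wedges — a whole-image rotation by a non-right angle.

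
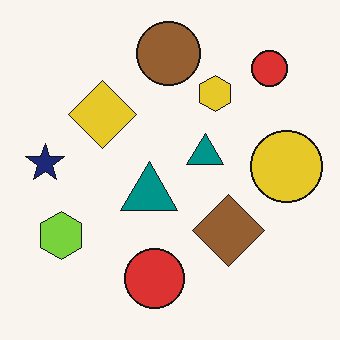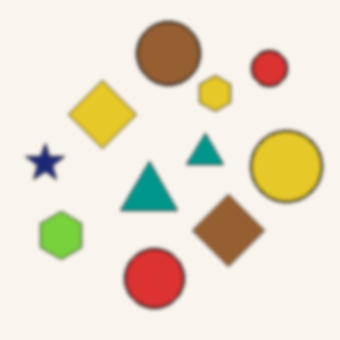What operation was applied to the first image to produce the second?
The image was given a subtle gaussian blur.

Shape edges and outlines are uniformly softened across the whole image.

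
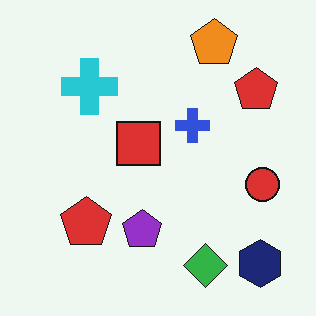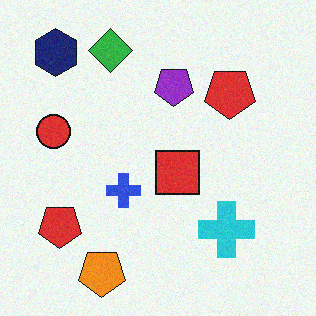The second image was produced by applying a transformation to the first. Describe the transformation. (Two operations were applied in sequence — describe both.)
Degraded with light additive noise, then rotated 180°.

Random speckle covers the whole image, including the flat background. The navy hexagon sits in the bottom-right of the first image and the top-left of the second — consistent with a whole-image 180° rotation.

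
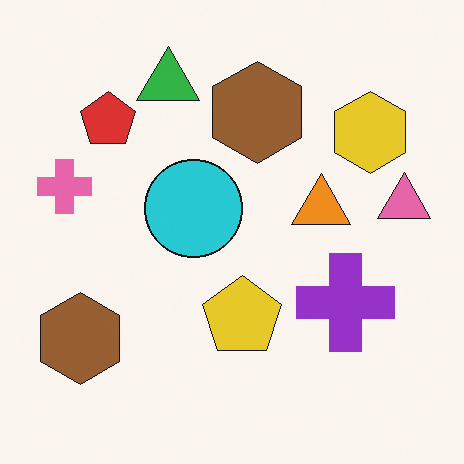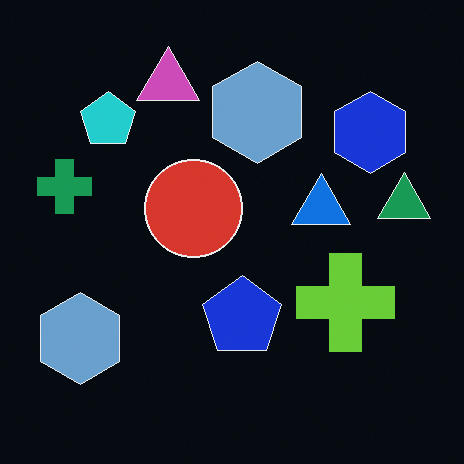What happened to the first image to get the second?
This is the original image color-inverted (negative).

The light background has become dark and every shape's color is its complement — a photographic negative.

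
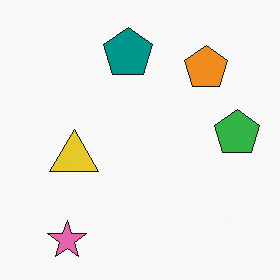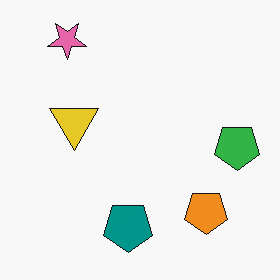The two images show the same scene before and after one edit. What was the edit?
It was flipped vertically (top ↔ bottom).

The pink star is in the bottom-left of the first image and the top-left of the second — shapes on opposite sides of the horizontal midline have swapped in a mirror flip.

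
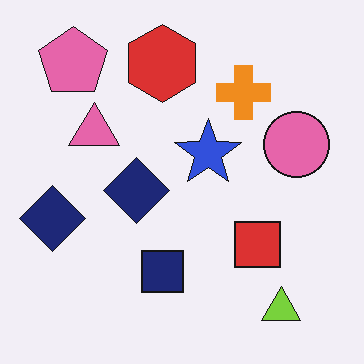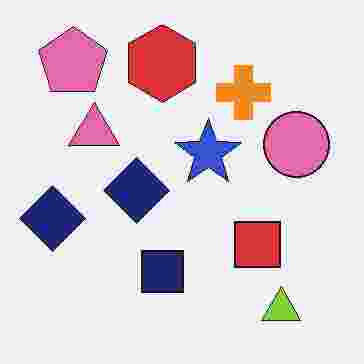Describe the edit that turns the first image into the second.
The image was degraded with heavy JPEG compression.

Blocky 8×8 compression artifacts appear around shape edges and the flat background shows ringing — characteristic JPEG degradation.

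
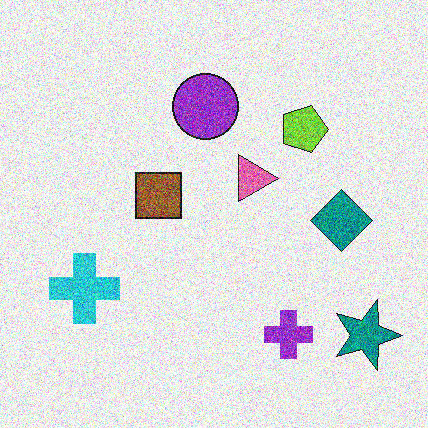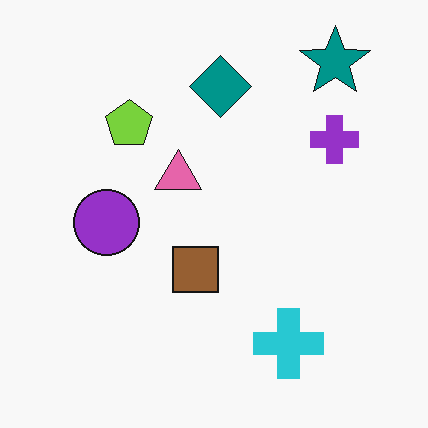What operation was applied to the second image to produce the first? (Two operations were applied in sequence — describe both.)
Rotated 90° clockwise, then degraded with heavy additive noise.

The teal star sits in the top-right of the second image and the bottom-right of the first — consistent with a whole-image 90° clockwise rotation. Random speckle covers the whole image, including the flat background.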